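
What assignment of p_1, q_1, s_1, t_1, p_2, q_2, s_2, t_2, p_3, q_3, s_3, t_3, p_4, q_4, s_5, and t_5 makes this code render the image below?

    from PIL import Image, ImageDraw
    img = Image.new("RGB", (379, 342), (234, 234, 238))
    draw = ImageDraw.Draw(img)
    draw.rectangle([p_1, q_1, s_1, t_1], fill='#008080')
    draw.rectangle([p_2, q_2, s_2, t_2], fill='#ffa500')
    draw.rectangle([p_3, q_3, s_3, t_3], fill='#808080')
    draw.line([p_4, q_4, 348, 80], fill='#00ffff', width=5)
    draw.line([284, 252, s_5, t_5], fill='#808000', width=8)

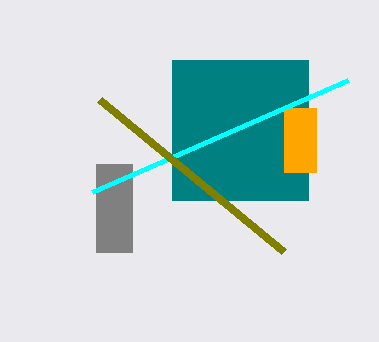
p_1 = 172; q_1 = 60; s_1 = 308; t_1 = 200; p_2 = 284; q_2 = 108; s_2 = 316; t_2 = 172; p_3 = 96; q_3 = 164; s_3 = 132; t_3 = 252; p_4 = 92; q_4 = 192; s_5 = 100; t_5 = 100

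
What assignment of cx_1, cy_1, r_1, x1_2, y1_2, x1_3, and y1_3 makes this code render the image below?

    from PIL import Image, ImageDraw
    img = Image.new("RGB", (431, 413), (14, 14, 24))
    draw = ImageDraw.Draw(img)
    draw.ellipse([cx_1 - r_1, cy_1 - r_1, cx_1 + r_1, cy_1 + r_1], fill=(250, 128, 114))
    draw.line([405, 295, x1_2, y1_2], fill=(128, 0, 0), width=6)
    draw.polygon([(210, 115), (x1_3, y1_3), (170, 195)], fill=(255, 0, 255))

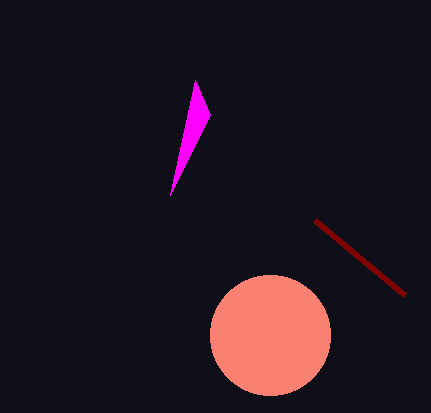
cx_1 = 270; cy_1 = 335; r_1 = 60; x1_2 = 315; y1_2 = 220; x1_3 = 195; y1_3 = 80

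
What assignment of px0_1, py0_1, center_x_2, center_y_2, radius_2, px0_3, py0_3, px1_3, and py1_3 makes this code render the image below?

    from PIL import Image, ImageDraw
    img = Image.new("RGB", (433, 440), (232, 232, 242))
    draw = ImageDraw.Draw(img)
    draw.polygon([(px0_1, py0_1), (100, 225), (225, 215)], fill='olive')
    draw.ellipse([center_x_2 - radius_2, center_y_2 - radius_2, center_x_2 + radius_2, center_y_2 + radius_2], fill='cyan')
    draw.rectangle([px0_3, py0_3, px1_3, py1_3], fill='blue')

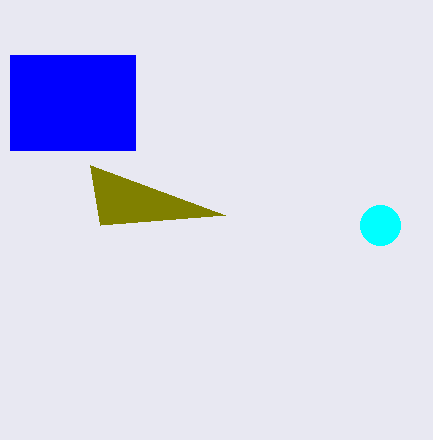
px0_1 = 90; py0_1 = 165; center_x_2 = 380; center_y_2 = 225; radius_2 = 20; px0_3 = 10; py0_3 = 55; px1_3 = 135; py1_3 = 150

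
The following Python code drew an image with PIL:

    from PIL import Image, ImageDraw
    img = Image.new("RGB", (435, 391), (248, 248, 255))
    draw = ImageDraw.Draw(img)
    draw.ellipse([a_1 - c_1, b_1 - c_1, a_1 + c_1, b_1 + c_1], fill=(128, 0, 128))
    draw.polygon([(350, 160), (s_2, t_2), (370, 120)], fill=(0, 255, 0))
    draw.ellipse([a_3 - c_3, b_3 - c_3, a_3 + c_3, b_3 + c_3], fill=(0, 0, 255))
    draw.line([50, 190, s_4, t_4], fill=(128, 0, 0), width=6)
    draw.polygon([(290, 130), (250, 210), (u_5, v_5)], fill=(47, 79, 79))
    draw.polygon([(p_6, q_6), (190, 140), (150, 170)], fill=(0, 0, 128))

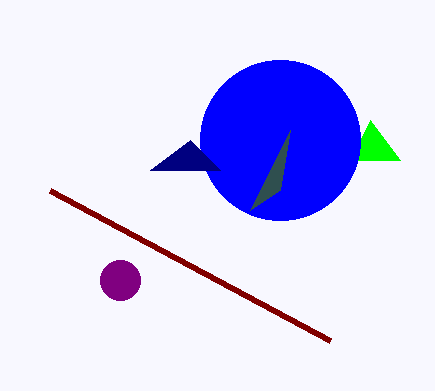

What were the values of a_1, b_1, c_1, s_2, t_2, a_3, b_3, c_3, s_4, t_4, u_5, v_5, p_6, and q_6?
a_1 = 120
b_1 = 280
c_1 = 20
s_2 = 400
t_2 = 160
a_3 = 280
b_3 = 140
c_3 = 80
s_4 = 330
t_4 = 340
u_5 = 280
v_5 = 190
p_6 = 220
q_6 = 170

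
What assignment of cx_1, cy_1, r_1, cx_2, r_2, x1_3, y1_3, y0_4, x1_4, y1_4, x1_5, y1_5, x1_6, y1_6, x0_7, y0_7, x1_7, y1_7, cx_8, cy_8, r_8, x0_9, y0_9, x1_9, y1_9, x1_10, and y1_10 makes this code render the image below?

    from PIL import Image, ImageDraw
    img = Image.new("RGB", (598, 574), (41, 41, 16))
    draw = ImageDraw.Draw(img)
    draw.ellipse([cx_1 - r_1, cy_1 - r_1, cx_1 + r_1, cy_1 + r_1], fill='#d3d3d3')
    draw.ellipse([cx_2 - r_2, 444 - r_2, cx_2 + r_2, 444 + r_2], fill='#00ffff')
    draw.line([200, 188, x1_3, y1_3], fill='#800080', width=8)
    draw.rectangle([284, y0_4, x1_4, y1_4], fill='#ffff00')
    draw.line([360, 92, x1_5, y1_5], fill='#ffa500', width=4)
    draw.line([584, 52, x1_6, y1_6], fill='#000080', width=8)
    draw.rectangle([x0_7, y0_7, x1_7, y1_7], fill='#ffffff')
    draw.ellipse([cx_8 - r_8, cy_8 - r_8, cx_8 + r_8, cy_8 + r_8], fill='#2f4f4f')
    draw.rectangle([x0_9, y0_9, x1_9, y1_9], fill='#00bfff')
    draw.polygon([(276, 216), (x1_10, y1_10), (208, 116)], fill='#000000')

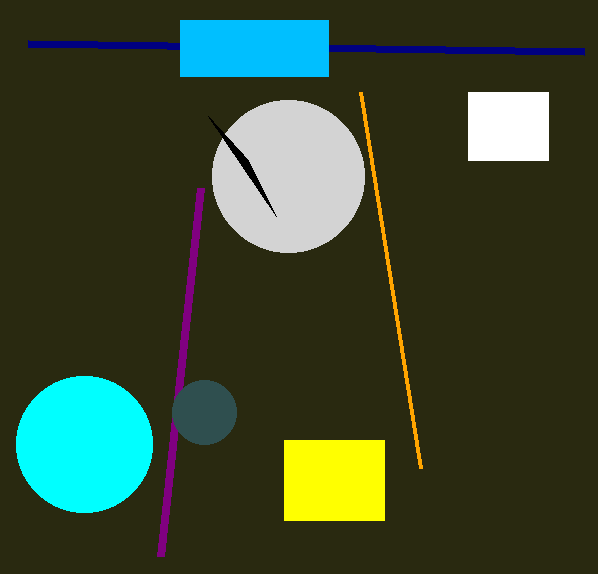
cx_1 = 288, cy_1 = 176, r_1 = 76, cx_2 = 84, r_2 = 68, x1_3 = 160, y1_3 = 556, y0_4 = 440, x1_4 = 384, y1_4 = 520, x1_5 = 420, y1_5 = 468, x1_6 = 28, y1_6 = 44, x0_7 = 468, y0_7 = 92, x1_7 = 548, y1_7 = 160, cx_8 = 204, cy_8 = 412, r_8 = 32, x0_9 = 180, y0_9 = 20, x1_9 = 328, y1_9 = 76, x1_10 = 248, y1_10 = 160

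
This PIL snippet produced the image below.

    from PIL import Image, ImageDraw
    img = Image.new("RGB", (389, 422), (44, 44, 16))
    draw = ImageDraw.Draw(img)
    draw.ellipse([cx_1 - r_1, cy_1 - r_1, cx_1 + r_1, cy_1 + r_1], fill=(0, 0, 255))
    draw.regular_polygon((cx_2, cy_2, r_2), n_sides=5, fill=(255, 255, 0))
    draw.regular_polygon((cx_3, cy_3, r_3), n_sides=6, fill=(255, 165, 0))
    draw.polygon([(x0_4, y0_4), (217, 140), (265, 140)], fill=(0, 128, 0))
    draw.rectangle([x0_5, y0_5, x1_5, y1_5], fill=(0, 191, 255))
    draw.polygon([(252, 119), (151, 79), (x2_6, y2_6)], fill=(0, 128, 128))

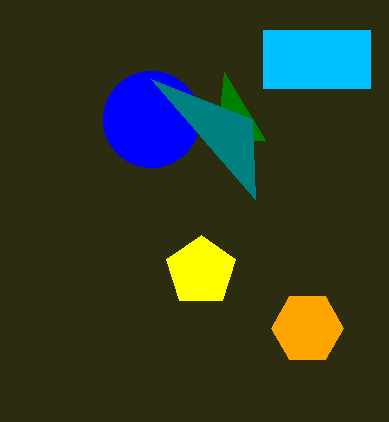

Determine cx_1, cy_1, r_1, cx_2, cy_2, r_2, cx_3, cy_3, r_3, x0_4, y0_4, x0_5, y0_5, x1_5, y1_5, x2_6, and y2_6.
cx_1 = 151
cy_1 = 119
r_1 = 48
cx_2 = 201
cy_2 = 271
r_2 = 36
cx_3 = 307
cy_3 = 328
r_3 = 36
x0_4 = 224
y0_4 = 72
x0_5 = 263
y0_5 = 30
x1_5 = 370
y1_5 = 88
x2_6 = 255
y2_6 = 199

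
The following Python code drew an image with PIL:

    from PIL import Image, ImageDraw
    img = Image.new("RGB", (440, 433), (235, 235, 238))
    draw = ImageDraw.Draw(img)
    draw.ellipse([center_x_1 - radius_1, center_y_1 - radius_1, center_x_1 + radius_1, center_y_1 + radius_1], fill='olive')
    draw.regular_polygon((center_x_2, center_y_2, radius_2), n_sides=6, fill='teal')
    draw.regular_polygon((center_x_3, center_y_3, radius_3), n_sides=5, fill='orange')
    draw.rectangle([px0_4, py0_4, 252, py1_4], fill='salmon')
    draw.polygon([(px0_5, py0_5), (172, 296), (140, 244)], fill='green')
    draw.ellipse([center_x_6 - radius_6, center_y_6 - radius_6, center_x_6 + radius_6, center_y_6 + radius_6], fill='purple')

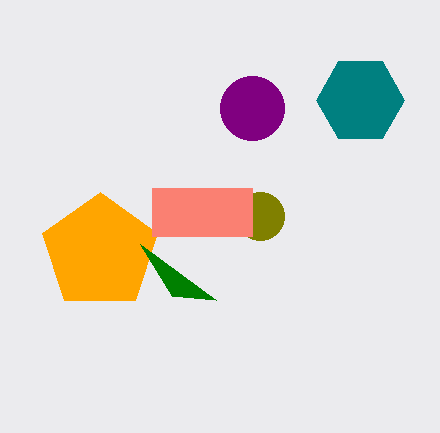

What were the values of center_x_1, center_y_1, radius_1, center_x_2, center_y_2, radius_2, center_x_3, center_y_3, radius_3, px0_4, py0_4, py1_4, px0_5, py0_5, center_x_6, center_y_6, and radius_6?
center_x_1 = 260; center_y_1 = 216; radius_1 = 24; center_x_2 = 360; center_y_2 = 100; radius_2 = 44; center_x_3 = 100; center_y_3 = 252; radius_3 = 60; px0_4 = 152; py0_4 = 188; py1_4 = 236; px0_5 = 216; py0_5 = 300; center_x_6 = 252; center_y_6 = 108; radius_6 = 32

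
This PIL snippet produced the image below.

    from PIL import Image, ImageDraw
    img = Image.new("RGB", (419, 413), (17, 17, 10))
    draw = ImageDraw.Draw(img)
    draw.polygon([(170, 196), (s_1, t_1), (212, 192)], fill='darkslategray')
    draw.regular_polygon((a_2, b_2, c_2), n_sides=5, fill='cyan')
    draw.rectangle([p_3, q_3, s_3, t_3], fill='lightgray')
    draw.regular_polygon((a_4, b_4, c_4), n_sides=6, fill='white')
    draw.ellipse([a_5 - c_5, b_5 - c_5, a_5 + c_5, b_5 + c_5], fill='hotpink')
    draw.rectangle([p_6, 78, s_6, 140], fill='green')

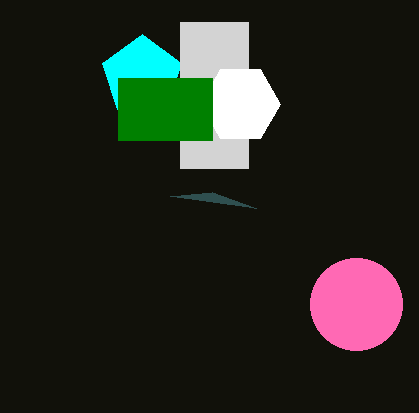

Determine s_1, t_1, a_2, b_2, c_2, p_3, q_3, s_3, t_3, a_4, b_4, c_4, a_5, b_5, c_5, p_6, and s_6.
s_1 = 256; t_1 = 208; a_2 = 142; b_2 = 76; c_2 = 42; p_3 = 180; q_3 = 22; s_3 = 248; t_3 = 168; a_4 = 240; b_4 = 104; c_4 = 40; a_5 = 356; b_5 = 304; c_5 = 46; p_6 = 118; s_6 = 212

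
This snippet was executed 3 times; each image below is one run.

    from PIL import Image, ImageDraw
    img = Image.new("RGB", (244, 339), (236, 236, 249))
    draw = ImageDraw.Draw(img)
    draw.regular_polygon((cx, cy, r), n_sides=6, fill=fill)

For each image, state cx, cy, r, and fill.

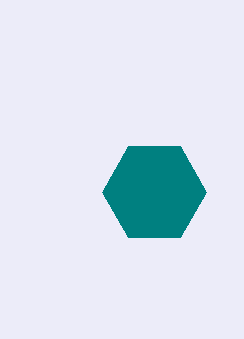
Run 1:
cx = 154; cy = 192; r = 52; fill = 'teal'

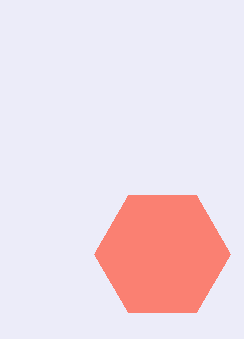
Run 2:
cx = 162
cy = 254
r = 68
fill = 'salmon'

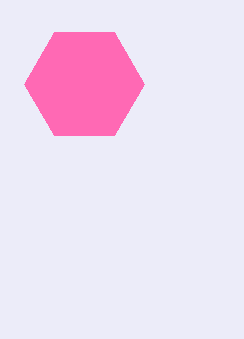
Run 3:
cx = 84, cy = 84, r = 60, fill = 'hotpink'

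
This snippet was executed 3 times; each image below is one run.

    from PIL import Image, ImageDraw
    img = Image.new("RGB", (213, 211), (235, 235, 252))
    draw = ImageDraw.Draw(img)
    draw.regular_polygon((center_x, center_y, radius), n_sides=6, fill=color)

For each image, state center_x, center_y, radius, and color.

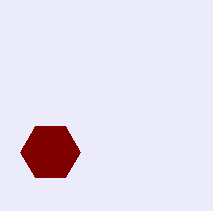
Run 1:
center_x = 50
center_y = 152
radius = 30
color = 'maroon'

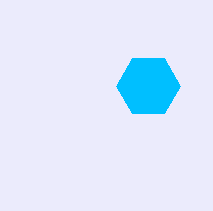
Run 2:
center_x = 148, center_y = 86, radius = 32, color = 'deepskyblue'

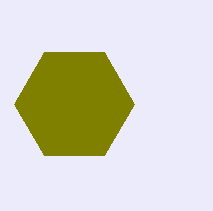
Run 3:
center_x = 74, center_y = 104, radius = 60, color = 'olive'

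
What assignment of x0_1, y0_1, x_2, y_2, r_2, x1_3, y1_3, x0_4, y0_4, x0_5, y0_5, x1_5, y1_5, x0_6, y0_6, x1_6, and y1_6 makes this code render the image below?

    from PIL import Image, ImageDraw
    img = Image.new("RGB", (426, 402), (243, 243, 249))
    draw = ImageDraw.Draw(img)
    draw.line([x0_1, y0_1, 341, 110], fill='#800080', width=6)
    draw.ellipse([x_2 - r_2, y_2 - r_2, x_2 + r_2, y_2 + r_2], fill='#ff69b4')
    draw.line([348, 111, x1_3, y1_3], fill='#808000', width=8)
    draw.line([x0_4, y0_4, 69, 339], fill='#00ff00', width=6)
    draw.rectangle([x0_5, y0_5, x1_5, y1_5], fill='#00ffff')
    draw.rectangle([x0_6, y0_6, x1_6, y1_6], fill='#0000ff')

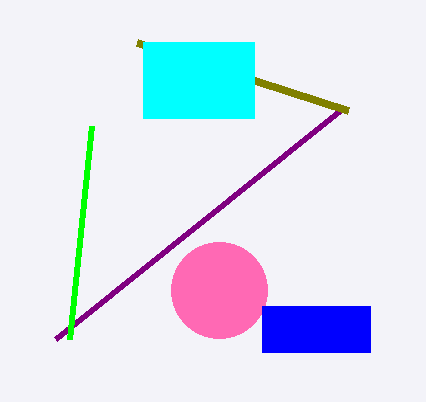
x0_1 = 56, y0_1 = 339, x_2 = 219, y_2 = 290, r_2 = 48, x1_3 = 137, y1_3 = 43, x0_4 = 91, y0_4 = 126, x0_5 = 143, y0_5 = 42, x1_5 = 254, y1_5 = 118, x0_6 = 262, y0_6 = 306, x1_6 = 370, y1_6 = 352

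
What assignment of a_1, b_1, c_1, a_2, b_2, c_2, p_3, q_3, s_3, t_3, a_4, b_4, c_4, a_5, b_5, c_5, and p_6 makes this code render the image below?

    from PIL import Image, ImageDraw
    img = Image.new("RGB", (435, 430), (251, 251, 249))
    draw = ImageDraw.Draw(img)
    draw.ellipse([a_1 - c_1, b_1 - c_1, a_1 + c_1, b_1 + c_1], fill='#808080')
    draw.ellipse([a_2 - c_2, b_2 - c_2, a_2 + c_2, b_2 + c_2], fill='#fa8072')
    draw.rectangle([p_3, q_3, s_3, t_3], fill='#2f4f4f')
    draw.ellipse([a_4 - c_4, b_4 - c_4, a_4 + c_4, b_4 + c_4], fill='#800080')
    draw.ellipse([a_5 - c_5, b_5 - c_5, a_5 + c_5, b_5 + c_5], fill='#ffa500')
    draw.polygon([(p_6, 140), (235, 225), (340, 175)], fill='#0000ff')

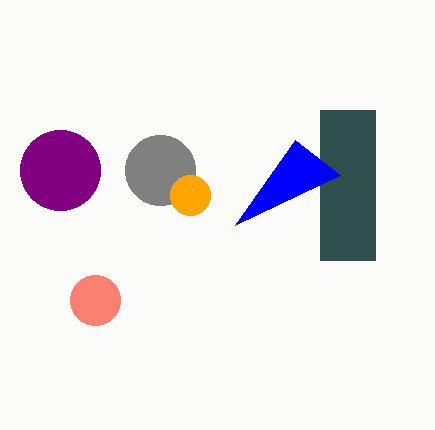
a_1 = 160, b_1 = 170, c_1 = 35, a_2 = 95, b_2 = 300, c_2 = 25, p_3 = 320, q_3 = 110, s_3 = 375, t_3 = 260, a_4 = 60, b_4 = 170, c_4 = 40, a_5 = 190, b_5 = 195, c_5 = 20, p_6 = 295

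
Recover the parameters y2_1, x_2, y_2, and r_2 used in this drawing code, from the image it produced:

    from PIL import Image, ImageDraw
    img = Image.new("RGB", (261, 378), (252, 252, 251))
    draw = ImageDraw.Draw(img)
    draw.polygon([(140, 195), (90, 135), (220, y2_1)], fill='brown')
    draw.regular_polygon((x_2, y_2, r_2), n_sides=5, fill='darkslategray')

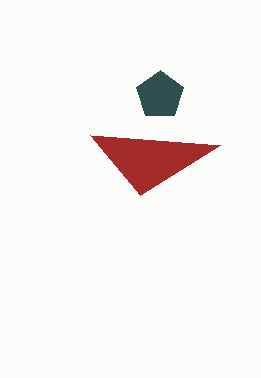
y2_1 = 145; x_2 = 160; y_2 = 95; r_2 = 25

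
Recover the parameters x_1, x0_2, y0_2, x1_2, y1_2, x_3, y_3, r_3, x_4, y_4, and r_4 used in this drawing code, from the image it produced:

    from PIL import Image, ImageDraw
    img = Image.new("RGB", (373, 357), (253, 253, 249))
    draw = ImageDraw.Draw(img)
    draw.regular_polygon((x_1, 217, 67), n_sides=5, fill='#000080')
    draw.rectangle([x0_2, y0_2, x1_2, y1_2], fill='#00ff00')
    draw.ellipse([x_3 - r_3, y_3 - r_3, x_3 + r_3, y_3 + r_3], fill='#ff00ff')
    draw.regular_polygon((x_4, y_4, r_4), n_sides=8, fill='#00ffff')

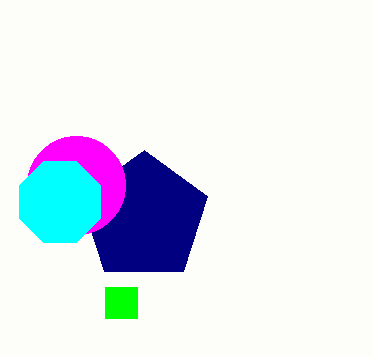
x_1 = 144; x0_2 = 105; y0_2 = 287; x1_2 = 137; y1_2 = 318; x_3 = 76; y_3 = 185; r_3 = 49; x_4 = 60; y_4 = 202; r_4 = 44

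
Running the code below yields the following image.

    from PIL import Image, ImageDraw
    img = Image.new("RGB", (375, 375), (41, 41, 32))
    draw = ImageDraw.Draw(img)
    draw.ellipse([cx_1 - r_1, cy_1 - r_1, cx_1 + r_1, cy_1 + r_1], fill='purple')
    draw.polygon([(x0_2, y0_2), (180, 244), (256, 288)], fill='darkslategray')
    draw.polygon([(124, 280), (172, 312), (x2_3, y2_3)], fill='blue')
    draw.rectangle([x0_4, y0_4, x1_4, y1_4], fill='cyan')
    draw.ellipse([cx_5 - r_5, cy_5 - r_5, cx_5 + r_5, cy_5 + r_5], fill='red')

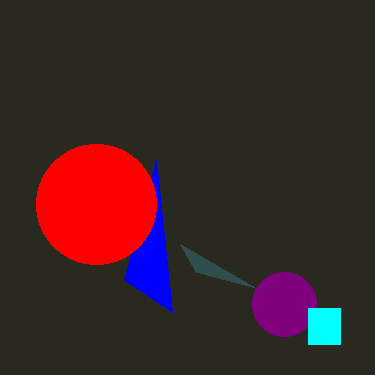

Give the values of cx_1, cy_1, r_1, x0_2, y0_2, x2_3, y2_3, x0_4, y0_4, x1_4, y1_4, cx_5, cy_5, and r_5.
cx_1 = 284, cy_1 = 304, r_1 = 32, x0_2 = 196, y0_2 = 272, x2_3 = 156, y2_3 = 160, x0_4 = 308, y0_4 = 308, x1_4 = 340, y1_4 = 344, cx_5 = 96, cy_5 = 204, r_5 = 60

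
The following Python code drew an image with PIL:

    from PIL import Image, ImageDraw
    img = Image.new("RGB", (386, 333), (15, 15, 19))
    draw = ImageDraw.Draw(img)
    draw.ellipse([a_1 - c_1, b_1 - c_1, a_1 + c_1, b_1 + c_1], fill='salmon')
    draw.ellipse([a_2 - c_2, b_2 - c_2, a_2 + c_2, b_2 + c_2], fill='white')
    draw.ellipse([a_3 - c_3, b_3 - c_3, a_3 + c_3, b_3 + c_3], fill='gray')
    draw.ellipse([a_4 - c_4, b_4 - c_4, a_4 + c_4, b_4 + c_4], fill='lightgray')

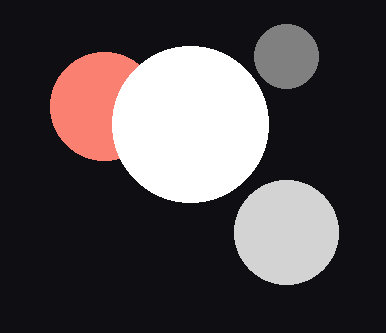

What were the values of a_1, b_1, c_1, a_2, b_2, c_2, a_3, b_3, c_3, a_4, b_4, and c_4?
a_1 = 104; b_1 = 106; c_1 = 54; a_2 = 190; b_2 = 124; c_2 = 78; a_3 = 286; b_3 = 56; c_3 = 32; a_4 = 286; b_4 = 232; c_4 = 52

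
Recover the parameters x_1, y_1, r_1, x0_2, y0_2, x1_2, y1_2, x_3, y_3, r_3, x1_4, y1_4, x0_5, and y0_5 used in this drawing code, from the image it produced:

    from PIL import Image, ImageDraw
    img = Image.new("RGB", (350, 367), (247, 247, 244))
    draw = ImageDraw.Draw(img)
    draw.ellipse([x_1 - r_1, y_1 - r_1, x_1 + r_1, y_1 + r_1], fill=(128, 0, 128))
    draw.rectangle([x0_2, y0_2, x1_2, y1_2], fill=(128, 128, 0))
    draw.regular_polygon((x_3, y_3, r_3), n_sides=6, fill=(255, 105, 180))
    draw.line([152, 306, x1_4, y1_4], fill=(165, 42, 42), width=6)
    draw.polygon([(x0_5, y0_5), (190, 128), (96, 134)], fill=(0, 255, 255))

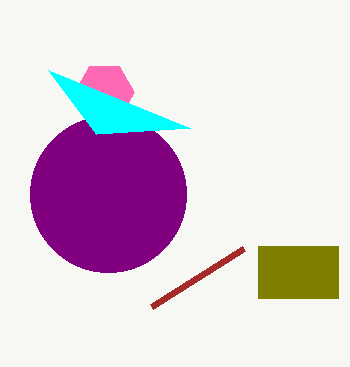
x_1 = 108
y_1 = 194
r_1 = 78
x0_2 = 258
y0_2 = 246
x1_2 = 338
y1_2 = 298
x_3 = 104
y_3 = 92
r_3 = 30
x1_4 = 244
y1_4 = 248
x0_5 = 48
y0_5 = 70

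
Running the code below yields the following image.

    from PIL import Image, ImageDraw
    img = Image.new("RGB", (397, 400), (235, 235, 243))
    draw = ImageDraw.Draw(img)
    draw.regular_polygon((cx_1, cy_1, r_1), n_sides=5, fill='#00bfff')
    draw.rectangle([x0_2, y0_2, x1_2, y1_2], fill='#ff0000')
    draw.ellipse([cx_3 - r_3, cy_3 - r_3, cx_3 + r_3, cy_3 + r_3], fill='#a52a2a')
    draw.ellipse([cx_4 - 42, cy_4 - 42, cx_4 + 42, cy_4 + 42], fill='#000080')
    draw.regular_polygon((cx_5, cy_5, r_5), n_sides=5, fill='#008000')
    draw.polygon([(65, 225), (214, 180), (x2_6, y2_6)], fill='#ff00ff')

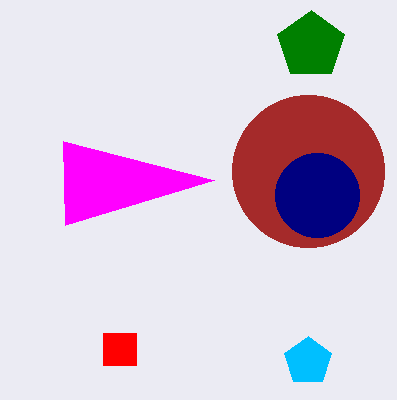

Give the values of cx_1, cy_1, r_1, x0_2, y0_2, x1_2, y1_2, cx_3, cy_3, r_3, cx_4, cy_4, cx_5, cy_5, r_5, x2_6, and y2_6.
cx_1 = 308, cy_1 = 361, r_1 = 25, x0_2 = 103, y0_2 = 333, x1_2 = 136, y1_2 = 365, cx_3 = 308, cy_3 = 171, r_3 = 76, cx_4 = 317, cy_4 = 195, cx_5 = 311, cy_5 = 45, r_5 = 35, x2_6 = 63, y2_6 = 141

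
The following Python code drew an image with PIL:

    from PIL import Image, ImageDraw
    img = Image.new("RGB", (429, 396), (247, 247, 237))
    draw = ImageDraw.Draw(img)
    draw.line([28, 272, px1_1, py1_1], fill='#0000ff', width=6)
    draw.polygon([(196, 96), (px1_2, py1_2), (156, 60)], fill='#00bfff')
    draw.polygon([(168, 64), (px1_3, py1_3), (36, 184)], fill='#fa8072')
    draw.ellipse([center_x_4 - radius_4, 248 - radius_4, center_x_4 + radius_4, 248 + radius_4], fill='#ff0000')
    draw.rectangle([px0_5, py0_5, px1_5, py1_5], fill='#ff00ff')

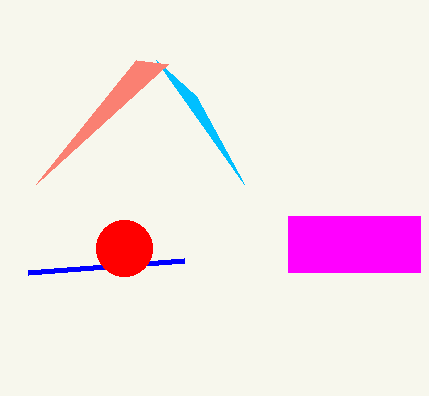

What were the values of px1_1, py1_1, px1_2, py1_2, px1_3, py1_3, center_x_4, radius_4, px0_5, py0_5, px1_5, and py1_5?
px1_1 = 184
py1_1 = 260
px1_2 = 244
py1_2 = 184
px1_3 = 136
py1_3 = 60
center_x_4 = 124
radius_4 = 28
px0_5 = 288
py0_5 = 216
px1_5 = 420
py1_5 = 272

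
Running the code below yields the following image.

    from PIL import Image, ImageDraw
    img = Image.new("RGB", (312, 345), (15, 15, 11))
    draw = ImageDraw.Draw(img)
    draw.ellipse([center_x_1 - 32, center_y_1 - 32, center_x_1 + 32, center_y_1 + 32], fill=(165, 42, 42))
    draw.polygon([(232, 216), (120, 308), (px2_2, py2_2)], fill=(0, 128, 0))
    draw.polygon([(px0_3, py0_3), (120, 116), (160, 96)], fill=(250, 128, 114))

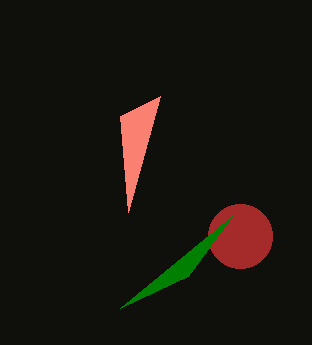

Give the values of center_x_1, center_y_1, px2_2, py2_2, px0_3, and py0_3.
center_x_1 = 240
center_y_1 = 236
px2_2 = 188
py2_2 = 276
px0_3 = 128
py0_3 = 212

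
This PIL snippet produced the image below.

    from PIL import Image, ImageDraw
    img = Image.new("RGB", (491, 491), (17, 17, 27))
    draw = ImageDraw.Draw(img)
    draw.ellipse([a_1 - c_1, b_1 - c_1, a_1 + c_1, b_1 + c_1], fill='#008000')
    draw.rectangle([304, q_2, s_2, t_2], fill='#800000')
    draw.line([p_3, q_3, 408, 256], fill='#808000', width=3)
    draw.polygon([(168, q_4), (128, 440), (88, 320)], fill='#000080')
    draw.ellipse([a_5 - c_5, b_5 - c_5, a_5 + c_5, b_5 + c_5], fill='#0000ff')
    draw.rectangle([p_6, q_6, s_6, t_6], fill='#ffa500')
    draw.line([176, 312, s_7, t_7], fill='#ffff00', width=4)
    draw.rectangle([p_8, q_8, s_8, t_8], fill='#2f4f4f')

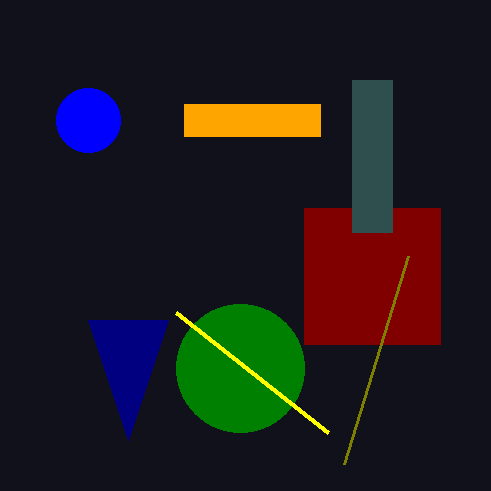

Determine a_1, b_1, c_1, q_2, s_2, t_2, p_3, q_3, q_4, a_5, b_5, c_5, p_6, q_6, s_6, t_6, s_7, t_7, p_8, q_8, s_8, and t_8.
a_1 = 240, b_1 = 368, c_1 = 64, q_2 = 208, s_2 = 440, t_2 = 344, p_3 = 344, q_3 = 464, q_4 = 320, a_5 = 88, b_5 = 120, c_5 = 32, p_6 = 184, q_6 = 104, s_6 = 320, t_6 = 136, s_7 = 328, t_7 = 432, p_8 = 352, q_8 = 80, s_8 = 392, t_8 = 232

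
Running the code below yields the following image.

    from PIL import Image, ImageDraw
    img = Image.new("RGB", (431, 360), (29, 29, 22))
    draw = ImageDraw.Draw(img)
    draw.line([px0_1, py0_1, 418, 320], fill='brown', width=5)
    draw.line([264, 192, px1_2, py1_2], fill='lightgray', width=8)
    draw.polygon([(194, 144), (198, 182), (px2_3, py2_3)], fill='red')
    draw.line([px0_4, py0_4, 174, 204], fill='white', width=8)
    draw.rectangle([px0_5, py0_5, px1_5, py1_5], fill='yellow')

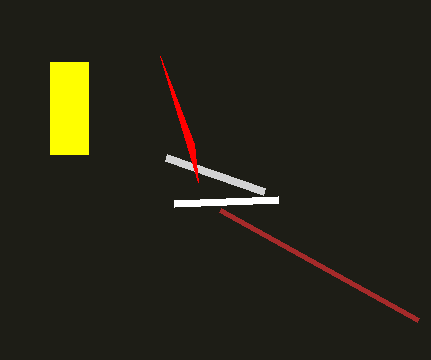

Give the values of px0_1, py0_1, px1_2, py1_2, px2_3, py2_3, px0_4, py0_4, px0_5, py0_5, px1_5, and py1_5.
px0_1 = 220, py0_1 = 210, px1_2 = 166, py1_2 = 158, px2_3 = 160, py2_3 = 56, px0_4 = 278, py0_4 = 200, px0_5 = 50, py0_5 = 62, px1_5 = 88, py1_5 = 154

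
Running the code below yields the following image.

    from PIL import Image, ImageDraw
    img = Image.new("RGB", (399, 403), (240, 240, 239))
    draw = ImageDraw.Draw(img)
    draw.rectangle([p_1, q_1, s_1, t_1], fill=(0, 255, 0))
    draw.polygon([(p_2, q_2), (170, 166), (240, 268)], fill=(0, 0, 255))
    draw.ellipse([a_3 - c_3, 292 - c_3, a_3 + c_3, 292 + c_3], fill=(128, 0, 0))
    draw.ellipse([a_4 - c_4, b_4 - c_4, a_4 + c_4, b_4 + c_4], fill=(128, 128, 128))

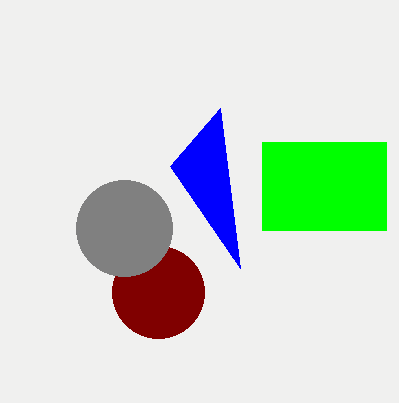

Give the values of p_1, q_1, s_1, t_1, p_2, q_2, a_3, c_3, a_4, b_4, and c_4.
p_1 = 262; q_1 = 142; s_1 = 386; t_1 = 230; p_2 = 220; q_2 = 108; a_3 = 158; c_3 = 46; a_4 = 124; b_4 = 228; c_4 = 48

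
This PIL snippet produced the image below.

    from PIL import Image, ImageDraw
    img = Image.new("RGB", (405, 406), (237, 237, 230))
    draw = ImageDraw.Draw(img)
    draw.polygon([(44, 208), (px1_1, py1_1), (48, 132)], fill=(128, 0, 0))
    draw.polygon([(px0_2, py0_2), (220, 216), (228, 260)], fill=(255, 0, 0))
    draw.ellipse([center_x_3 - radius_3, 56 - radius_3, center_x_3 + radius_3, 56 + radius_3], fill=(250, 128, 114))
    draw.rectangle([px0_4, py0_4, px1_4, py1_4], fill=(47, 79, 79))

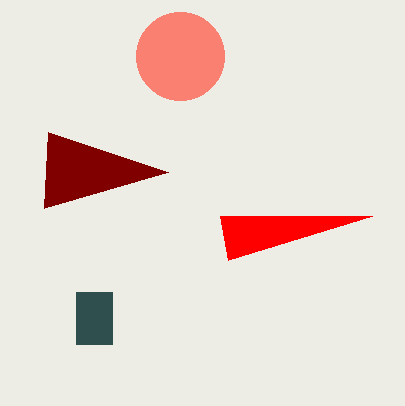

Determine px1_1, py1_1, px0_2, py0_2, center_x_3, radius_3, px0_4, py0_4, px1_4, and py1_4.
px1_1 = 168
py1_1 = 172
px0_2 = 372
py0_2 = 216
center_x_3 = 180
radius_3 = 44
px0_4 = 76
py0_4 = 292
px1_4 = 112
py1_4 = 344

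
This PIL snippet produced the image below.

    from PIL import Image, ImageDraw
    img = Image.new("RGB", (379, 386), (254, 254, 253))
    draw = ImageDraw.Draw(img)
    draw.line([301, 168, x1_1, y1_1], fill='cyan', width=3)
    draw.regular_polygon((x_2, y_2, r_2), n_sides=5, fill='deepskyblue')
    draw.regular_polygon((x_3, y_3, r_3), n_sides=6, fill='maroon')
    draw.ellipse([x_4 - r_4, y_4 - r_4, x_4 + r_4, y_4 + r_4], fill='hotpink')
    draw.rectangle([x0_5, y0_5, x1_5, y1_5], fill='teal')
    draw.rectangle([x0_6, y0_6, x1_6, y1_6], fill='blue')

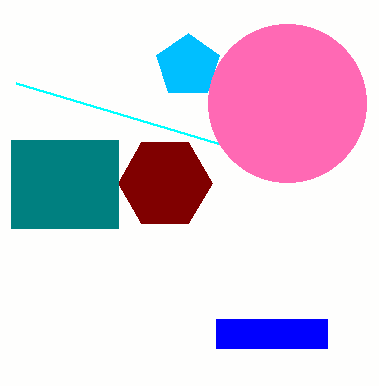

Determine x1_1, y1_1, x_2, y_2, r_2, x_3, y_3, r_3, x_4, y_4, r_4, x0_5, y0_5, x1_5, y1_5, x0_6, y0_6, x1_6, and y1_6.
x1_1 = 16
y1_1 = 83
x_2 = 188
y_2 = 66
r_2 = 33
x_3 = 165
y_3 = 183
r_3 = 47
x_4 = 287
y_4 = 103
r_4 = 79
x0_5 = 11
y0_5 = 140
x1_5 = 118
y1_5 = 228
x0_6 = 216
y0_6 = 319
x1_6 = 327
y1_6 = 348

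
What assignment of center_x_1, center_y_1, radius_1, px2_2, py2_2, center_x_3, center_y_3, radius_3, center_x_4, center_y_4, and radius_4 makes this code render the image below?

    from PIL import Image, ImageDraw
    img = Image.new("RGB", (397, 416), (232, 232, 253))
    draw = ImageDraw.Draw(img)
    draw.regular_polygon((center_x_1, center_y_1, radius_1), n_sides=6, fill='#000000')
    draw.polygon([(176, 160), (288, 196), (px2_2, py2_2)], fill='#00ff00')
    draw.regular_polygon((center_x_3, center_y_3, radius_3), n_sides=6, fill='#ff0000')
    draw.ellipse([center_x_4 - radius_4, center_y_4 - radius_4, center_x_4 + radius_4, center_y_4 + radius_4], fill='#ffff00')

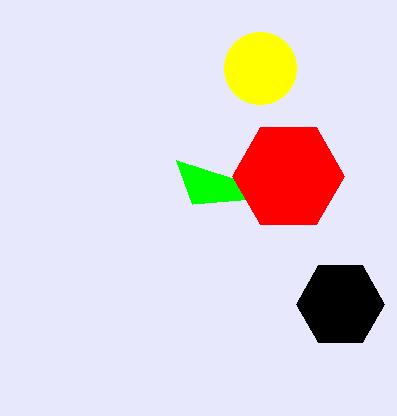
center_x_1 = 340
center_y_1 = 304
radius_1 = 44
px2_2 = 192
py2_2 = 204
center_x_3 = 288
center_y_3 = 176
radius_3 = 56
center_x_4 = 260
center_y_4 = 68
radius_4 = 36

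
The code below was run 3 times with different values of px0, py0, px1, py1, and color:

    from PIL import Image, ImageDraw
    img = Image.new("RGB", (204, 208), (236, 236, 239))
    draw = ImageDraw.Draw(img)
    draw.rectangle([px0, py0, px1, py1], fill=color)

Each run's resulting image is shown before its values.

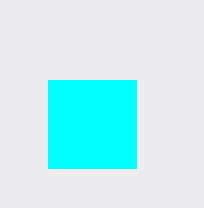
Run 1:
px0 = 48
py0 = 80
px1 = 136
py1 = 168
color = 'cyan'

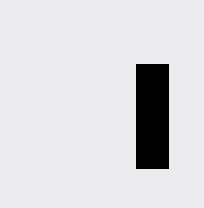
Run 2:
px0 = 136, py0 = 64, px1 = 168, py1 = 168, color = 'black'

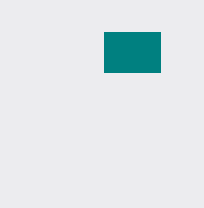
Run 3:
px0 = 104
py0 = 32
px1 = 160
py1 = 72
color = 'teal'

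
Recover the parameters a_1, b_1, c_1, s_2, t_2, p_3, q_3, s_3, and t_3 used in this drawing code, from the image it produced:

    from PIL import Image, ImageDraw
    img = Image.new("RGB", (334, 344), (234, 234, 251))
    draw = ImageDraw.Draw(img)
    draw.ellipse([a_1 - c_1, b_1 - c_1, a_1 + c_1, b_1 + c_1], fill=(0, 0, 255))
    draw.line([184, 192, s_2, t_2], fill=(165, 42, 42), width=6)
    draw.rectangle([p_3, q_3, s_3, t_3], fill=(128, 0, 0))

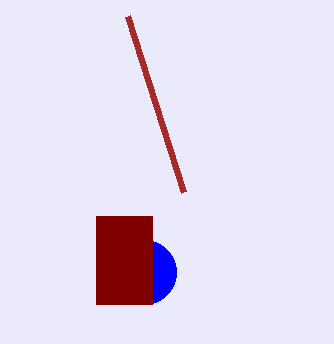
a_1 = 144; b_1 = 272; c_1 = 32; s_2 = 128; t_2 = 16; p_3 = 96; q_3 = 216; s_3 = 152; t_3 = 304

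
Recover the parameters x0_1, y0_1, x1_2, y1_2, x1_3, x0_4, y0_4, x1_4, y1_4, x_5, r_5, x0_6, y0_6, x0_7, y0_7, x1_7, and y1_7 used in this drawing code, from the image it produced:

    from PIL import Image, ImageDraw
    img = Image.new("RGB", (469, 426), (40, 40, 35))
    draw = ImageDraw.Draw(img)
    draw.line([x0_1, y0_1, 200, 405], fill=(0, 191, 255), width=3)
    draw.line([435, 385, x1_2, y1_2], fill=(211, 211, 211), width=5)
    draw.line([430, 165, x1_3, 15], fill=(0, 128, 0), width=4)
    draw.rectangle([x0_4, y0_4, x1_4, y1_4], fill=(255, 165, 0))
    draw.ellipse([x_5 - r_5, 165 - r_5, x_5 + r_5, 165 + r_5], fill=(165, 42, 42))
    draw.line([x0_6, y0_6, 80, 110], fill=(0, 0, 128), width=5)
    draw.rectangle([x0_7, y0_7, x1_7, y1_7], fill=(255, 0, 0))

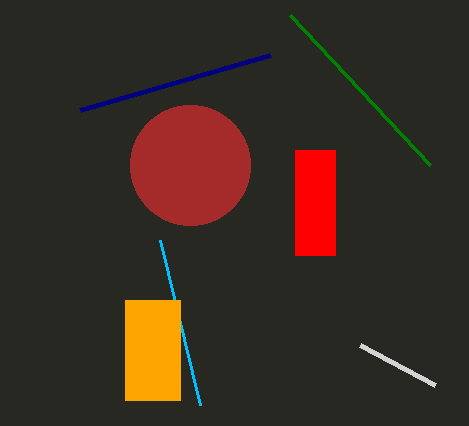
x0_1 = 160, y0_1 = 240, x1_2 = 360, y1_2 = 345, x1_3 = 290, x0_4 = 125, y0_4 = 300, x1_4 = 180, y1_4 = 400, x_5 = 190, r_5 = 60, x0_6 = 270, y0_6 = 55, x0_7 = 295, y0_7 = 150, x1_7 = 335, y1_7 = 255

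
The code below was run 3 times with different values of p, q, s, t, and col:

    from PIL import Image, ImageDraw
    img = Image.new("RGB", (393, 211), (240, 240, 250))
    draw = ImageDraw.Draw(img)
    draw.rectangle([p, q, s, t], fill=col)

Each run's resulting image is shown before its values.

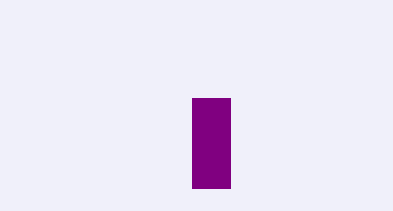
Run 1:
p = 192; q = 98; s = 230; t = 188; col = 'purple'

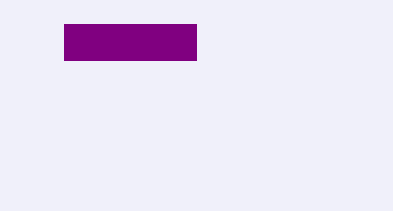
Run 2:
p = 64; q = 24; s = 196; t = 60; col = 'purple'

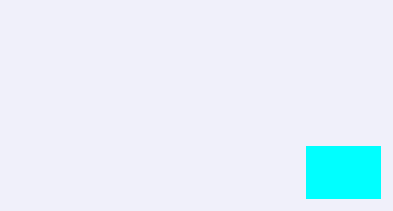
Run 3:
p = 306
q = 146
s = 380
t = 198
col = 'cyan'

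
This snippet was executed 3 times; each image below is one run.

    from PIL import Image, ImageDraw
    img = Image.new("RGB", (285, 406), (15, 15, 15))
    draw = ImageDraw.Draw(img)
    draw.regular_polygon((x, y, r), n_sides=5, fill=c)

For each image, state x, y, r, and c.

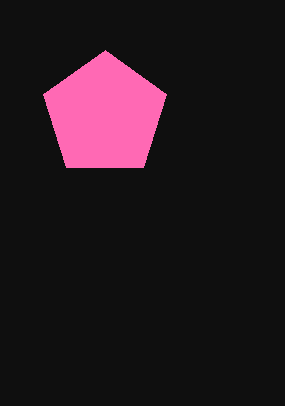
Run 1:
x = 105
y = 115
r = 65
c = 'hotpink'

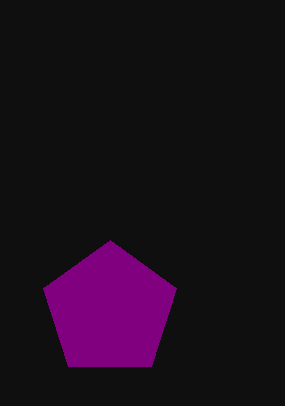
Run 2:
x = 110; y = 310; r = 70; c = 'purple'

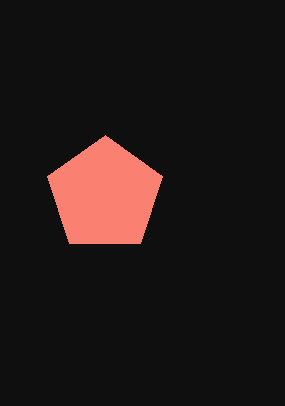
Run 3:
x = 105; y = 195; r = 60; c = 'salmon'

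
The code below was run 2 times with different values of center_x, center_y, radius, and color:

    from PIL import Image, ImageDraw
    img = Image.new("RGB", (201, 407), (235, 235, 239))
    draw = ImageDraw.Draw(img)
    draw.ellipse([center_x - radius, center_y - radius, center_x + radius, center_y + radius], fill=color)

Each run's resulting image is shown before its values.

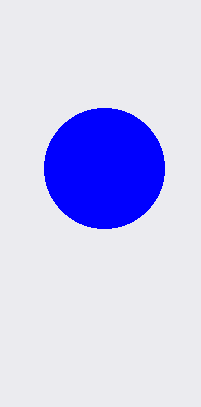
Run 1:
center_x = 104; center_y = 168; radius = 60; color = 'blue'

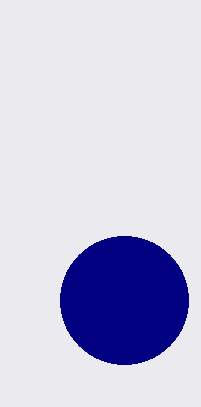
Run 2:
center_x = 124, center_y = 300, radius = 64, color = 'navy'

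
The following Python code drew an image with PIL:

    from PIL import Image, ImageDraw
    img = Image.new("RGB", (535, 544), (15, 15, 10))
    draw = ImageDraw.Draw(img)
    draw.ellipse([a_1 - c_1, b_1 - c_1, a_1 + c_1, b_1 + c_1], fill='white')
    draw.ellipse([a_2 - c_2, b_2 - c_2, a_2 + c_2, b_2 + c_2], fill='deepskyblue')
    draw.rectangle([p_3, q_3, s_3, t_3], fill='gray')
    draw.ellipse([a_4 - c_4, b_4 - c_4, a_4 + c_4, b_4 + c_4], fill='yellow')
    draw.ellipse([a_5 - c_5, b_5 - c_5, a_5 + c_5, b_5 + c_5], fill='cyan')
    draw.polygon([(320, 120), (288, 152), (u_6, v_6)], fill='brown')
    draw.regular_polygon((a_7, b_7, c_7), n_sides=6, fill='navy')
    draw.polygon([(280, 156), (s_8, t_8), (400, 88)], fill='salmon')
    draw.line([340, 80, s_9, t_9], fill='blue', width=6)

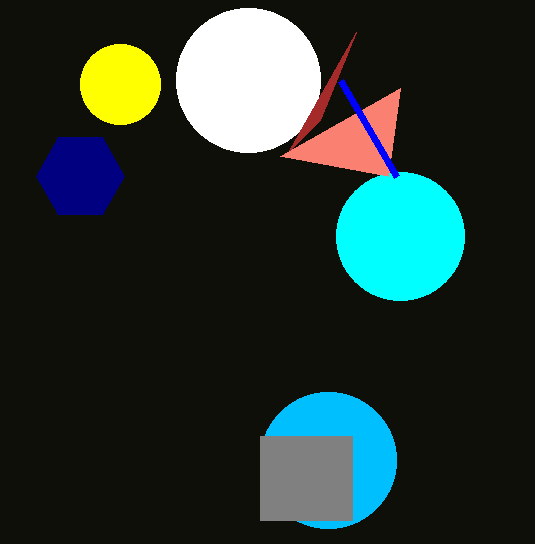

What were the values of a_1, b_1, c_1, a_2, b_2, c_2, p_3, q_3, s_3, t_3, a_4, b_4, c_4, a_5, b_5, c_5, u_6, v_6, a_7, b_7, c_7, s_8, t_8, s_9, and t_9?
a_1 = 248
b_1 = 80
c_1 = 72
a_2 = 328
b_2 = 460
c_2 = 68
p_3 = 260
q_3 = 436
s_3 = 352
t_3 = 520
a_4 = 120
b_4 = 84
c_4 = 40
a_5 = 400
b_5 = 236
c_5 = 64
u_6 = 356
v_6 = 32
a_7 = 80
b_7 = 176
c_7 = 44
s_8 = 388
t_8 = 176
s_9 = 396
t_9 = 176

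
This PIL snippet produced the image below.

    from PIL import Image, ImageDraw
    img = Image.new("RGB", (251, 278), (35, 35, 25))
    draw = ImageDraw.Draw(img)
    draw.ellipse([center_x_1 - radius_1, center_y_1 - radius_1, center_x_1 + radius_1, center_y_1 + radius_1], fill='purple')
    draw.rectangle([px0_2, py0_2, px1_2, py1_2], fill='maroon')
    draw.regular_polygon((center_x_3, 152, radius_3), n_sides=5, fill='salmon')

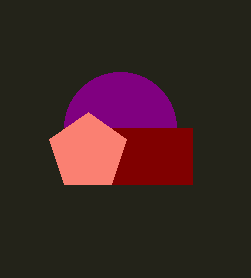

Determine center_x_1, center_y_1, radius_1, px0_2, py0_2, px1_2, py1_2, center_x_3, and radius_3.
center_x_1 = 120; center_y_1 = 128; radius_1 = 56; px0_2 = 64; py0_2 = 128; px1_2 = 192; py1_2 = 184; center_x_3 = 88; radius_3 = 40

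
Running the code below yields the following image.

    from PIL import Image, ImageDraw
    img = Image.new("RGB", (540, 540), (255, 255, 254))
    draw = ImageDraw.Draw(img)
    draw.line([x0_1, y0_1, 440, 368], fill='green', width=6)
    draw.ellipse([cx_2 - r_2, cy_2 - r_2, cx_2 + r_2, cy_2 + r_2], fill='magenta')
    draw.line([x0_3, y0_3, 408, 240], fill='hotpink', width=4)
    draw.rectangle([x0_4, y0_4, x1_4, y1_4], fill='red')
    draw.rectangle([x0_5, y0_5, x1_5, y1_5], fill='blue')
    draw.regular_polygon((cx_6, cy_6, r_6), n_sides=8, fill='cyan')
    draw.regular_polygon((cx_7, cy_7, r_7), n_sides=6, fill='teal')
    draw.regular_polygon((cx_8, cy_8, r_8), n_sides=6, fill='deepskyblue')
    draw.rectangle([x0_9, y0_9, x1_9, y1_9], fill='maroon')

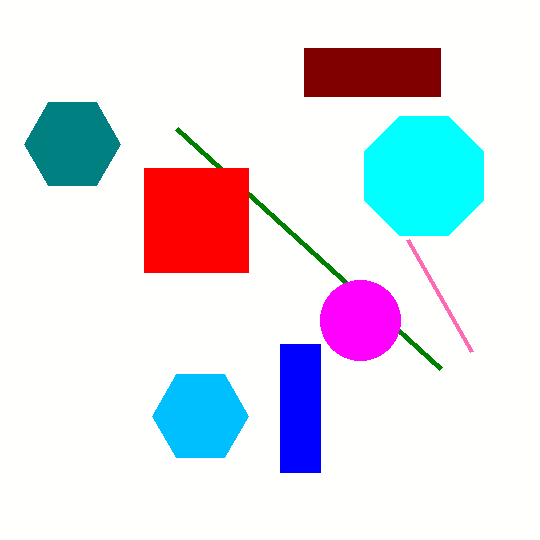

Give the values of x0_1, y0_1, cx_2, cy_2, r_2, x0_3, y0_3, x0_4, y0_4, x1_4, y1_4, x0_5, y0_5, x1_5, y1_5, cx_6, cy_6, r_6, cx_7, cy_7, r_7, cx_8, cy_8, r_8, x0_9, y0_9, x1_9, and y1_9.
x0_1 = 176
y0_1 = 128
cx_2 = 360
cy_2 = 320
r_2 = 40
x0_3 = 472
y0_3 = 352
x0_4 = 144
y0_4 = 168
x1_4 = 248
y1_4 = 272
x0_5 = 280
y0_5 = 344
x1_5 = 320
y1_5 = 472
cx_6 = 424
cy_6 = 176
r_6 = 64
cx_7 = 72
cy_7 = 144
r_7 = 48
cx_8 = 200
cy_8 = 416
r_8 = 48
x0_9 = 304
y0_9 = 48
x1_9 = 440
y1_9 = 96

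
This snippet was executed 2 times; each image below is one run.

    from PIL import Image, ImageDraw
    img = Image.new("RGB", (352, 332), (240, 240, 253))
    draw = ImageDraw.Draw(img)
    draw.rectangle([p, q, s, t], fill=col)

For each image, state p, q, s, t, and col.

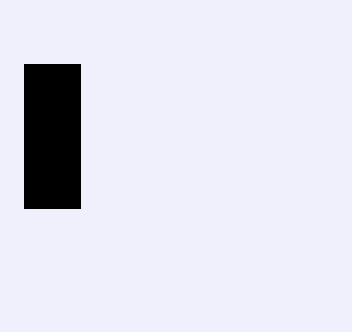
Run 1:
p = 24; q = 64; s = 80; t = 208; col = 'black'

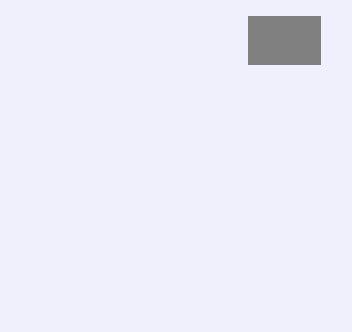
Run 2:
p = 248, q = 16, s = 320, t = 64, col = 'gray'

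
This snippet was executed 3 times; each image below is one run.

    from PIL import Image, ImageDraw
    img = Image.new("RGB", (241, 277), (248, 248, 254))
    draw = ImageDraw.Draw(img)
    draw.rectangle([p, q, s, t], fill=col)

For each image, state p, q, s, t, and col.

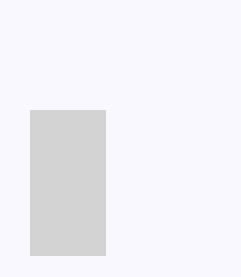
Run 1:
p = 30
q = 110
s = 105
t = 255
col = 'lightgray'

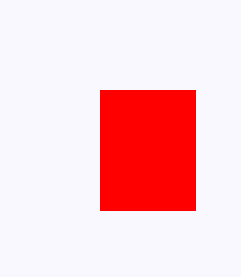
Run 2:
p = 100, q = 90, s = 195, t = 210, col = 'red'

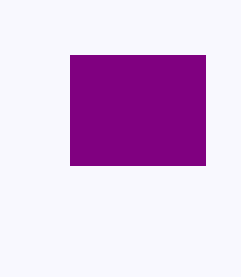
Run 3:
p = 70, q = 55, s = 205, t = 165, col = 'purple'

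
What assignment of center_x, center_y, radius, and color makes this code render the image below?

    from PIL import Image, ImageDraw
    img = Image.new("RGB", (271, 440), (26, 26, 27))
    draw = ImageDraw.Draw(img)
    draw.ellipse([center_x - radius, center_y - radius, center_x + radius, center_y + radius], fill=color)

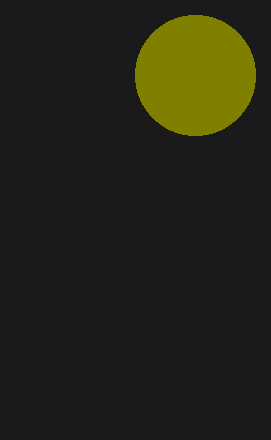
center_x = 195
center_y = 75
radius = 60
color = 'olive'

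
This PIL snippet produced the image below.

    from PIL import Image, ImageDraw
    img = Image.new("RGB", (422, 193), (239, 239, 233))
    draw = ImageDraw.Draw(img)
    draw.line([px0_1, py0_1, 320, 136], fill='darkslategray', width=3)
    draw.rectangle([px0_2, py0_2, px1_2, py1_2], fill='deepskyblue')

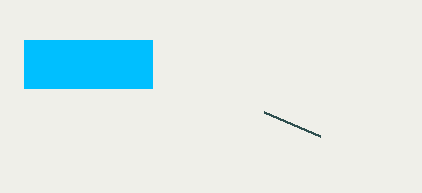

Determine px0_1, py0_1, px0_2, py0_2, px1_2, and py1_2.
px0_1 = 264, py0_1 = 112, px0_2 = 24, py0_2 = 40, px1_2 = 152, py1_2 = 88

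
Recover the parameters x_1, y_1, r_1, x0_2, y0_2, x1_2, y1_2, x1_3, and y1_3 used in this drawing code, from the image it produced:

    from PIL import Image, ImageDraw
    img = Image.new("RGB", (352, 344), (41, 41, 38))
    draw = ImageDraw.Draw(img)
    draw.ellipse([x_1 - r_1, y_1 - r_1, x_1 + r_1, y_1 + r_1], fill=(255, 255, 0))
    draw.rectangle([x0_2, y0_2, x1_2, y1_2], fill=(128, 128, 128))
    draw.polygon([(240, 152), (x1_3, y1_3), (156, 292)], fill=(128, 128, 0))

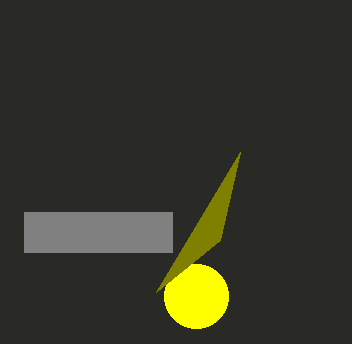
x_1 = 196; y_1 = 296; r_1 = 32; x0_2 = 24; y0_2 = 212; x1_2 = 172; y1_2 = 252; x1_3 = 220; y1_3 = 240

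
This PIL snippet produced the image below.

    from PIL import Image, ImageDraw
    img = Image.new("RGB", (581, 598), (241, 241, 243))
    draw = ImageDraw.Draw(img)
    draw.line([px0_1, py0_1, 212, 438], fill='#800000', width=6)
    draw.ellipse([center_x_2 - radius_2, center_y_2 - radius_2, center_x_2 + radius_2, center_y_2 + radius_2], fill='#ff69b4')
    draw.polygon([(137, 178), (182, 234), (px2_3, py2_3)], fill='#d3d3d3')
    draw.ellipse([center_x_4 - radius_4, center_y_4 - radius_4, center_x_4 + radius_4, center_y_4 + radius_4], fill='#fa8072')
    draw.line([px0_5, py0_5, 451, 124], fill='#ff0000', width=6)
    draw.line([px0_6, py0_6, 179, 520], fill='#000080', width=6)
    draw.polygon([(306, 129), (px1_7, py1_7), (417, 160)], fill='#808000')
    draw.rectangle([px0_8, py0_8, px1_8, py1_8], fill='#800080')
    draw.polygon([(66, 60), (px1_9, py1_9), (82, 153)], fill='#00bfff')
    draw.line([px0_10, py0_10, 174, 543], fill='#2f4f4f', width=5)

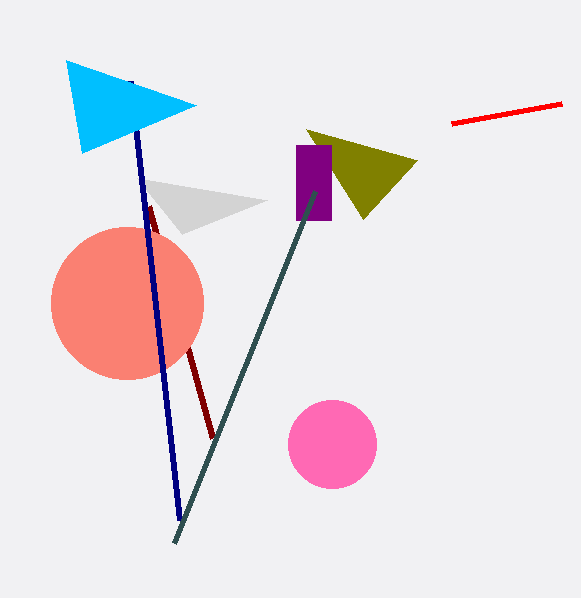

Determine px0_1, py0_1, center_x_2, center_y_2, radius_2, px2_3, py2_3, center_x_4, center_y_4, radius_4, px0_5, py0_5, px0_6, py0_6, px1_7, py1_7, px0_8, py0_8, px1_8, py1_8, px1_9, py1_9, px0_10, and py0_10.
px0_1 = 148; py0_1 = 206; center_x_2 = 332; center_y_2 = 444; radius_2 = 44; px2_3 = 267; py2_3 = 200; center_x_4 = 127; center_y_4 = 303; radius_4 = 76; px0_5 = 561; py0_5 = 104; px0_6 = 130; py0_6 = 81; px1_7 = 363; py1_7 = 219; px0_8 = 296; py0_8 = 145; px1_8 = 331; py1_8 = 220; px1_9 = 196; py1_9 = 105; px0_10 = 315; py0_10 = 191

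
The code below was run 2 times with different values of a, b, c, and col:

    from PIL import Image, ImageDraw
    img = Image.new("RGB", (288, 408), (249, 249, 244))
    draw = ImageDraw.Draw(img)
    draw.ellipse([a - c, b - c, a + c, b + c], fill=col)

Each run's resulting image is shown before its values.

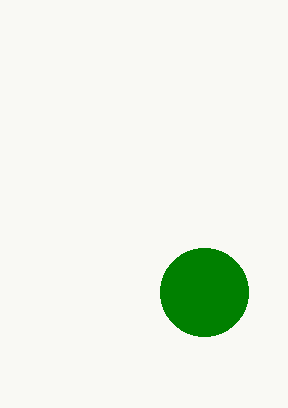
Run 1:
a = 204; b = 292; c = 44; col = 'green'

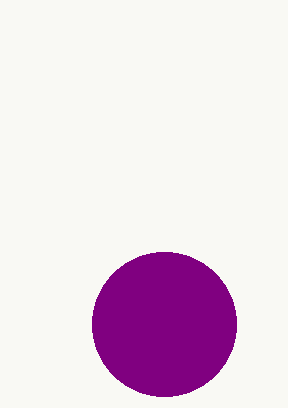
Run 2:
a = 164, b = 324, c = 72, col = 'purple'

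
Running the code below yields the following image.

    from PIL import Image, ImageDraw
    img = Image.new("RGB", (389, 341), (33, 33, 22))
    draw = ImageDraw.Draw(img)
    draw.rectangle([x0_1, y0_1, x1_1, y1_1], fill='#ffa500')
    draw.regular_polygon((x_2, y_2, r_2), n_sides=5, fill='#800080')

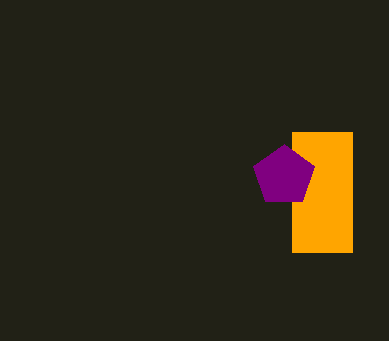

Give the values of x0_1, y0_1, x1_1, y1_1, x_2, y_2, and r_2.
x0_1 = 292, y0_1 = 132, x1_1 = 352, y1_1 = 252, x_2 = 284, y_2 = 176, r_2 = 32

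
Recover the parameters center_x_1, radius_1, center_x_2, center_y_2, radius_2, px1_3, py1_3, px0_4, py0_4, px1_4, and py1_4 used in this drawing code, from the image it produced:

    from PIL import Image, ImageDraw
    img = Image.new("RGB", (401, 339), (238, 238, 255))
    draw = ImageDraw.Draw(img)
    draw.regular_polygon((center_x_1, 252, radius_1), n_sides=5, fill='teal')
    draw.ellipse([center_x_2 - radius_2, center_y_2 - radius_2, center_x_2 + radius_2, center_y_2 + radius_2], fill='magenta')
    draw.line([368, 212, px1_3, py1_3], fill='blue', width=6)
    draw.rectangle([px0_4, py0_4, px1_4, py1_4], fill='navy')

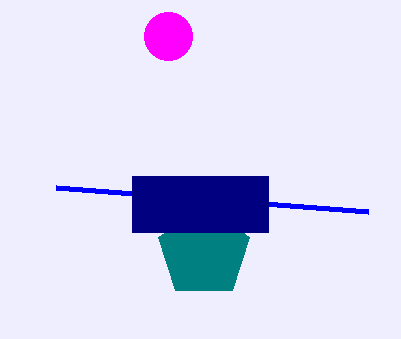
center_x_1 = 204
radius_1 = 48
center_x_2 = 168
center_y_2 = 36
radius_2 = 24
px1_3 = 56
py1_3 = 188
px0_4 = 132
py0_4 = 176
px1_4 = 268
py1_4 = 232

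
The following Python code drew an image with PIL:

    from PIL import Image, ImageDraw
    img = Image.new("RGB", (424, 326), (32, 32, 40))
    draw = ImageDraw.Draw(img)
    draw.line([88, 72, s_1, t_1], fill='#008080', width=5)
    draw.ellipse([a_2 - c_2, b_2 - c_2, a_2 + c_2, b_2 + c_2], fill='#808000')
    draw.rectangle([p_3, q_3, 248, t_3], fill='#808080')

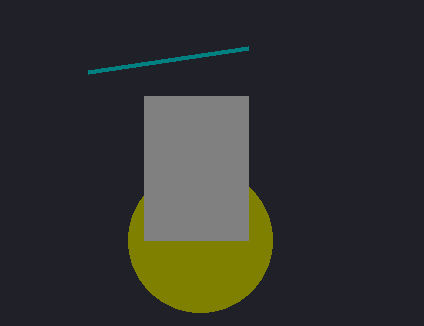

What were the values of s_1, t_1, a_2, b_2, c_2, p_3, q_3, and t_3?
s_1 = 248
t_1 = 48
a_2 = 200
b_2 = 240
c_2 = 72
p_3 = 144
q_3 = 96
t_3 = 240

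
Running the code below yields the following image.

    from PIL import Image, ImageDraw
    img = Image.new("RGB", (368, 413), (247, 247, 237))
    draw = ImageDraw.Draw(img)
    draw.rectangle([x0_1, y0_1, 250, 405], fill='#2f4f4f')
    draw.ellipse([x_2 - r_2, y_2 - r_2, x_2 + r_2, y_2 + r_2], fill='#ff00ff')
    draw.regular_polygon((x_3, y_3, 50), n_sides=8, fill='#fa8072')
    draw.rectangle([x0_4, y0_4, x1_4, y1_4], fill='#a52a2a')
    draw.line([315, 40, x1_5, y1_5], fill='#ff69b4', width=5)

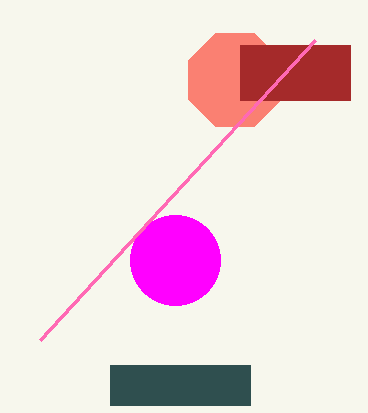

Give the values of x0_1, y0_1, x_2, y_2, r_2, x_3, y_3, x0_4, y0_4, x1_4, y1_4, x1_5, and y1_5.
x0_1 = 110
y0_1 = 365
x_2 = 175
y_2 = 260
r_2 = 45
x_3 = 235
y_3 = 80
x0_4 = 240
y0_4 = 45
x1_4 = 350
y1_4 = 100
x1_5 = 40
y1_5 = 340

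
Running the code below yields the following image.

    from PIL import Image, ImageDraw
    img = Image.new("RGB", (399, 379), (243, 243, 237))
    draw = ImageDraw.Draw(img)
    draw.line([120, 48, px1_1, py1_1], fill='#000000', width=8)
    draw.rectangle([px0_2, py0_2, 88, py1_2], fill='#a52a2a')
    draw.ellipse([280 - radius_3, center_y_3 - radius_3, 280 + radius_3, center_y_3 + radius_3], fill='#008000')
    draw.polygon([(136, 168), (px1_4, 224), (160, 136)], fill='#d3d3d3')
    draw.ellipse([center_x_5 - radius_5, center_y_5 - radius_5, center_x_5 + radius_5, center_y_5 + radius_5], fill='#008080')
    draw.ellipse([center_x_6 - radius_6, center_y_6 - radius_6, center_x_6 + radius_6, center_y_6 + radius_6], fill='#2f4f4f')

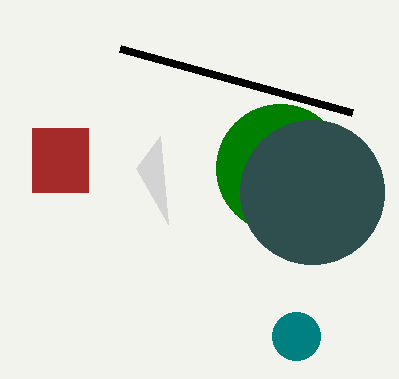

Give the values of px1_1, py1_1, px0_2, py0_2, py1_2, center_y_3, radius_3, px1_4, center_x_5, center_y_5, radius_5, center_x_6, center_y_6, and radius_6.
px1_1 = 352
py1_1 = 112
px0_2 = 32
py0_2 = 128
py1_2 = 192
center_y_3 = 168
radius_3 = 64
px1_4 = 168
center_x_5 = 296
center_y_5 = 336
radius_5 = 24
center_x_6 = 312
center_y_6 = 192
radius_6 = 72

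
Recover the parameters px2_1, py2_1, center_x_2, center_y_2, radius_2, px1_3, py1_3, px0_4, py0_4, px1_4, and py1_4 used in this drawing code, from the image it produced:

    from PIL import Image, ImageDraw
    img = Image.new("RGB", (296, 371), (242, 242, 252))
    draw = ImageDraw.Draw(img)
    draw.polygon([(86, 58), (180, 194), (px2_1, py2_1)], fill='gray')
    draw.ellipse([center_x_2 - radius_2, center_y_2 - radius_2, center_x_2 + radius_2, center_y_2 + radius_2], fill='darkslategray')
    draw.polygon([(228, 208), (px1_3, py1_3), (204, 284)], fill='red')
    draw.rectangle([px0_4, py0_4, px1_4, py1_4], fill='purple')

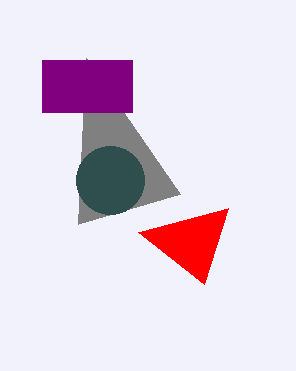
px2_1 = 78
py2_1 = 224
center_x_2 = 110
center_y_2 = 180
radius_2 = 34
px1_3 = 138
py1_3 = 232
px0_4 = 42
py0_4 = 60
px1_4 = 132
py1_4 = 112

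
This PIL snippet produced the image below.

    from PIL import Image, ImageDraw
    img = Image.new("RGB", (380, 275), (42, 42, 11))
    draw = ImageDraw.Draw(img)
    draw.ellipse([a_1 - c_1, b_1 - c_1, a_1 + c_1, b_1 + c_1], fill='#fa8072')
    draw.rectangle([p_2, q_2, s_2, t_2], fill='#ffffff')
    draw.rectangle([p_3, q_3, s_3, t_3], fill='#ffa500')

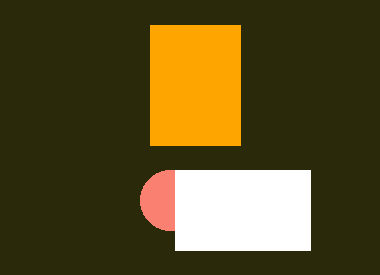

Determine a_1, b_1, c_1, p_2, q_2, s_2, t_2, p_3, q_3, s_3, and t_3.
a_1 = 170, b_1 = 200, c_1 = 30, p_2 = 175, q_2 = 170, s_2 = 310, t_2 = 250, p_3 = 150, q_3 = 25, s_3 = 240, t_3 = 145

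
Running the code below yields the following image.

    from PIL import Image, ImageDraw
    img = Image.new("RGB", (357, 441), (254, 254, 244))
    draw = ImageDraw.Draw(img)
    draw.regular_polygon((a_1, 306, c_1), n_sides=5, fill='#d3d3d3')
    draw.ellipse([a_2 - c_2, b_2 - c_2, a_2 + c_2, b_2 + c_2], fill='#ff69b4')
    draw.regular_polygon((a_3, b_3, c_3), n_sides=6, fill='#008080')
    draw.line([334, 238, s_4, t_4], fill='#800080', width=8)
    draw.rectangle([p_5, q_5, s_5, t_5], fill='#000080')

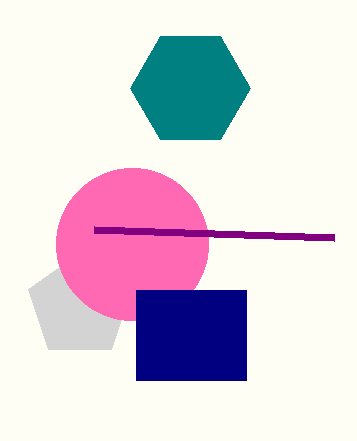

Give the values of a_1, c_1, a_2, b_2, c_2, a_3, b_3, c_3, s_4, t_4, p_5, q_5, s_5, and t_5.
a_1 = 80; c_1 = 54; a_2 = 132; b_2 = 244; c_2 = 76; a_3 = 190; b_3 = 88; c_3 = 60; s_4 = 94; t_4 = 230; p_5 = 136; q_5 = 290; s_5 = 246; t_5 = 380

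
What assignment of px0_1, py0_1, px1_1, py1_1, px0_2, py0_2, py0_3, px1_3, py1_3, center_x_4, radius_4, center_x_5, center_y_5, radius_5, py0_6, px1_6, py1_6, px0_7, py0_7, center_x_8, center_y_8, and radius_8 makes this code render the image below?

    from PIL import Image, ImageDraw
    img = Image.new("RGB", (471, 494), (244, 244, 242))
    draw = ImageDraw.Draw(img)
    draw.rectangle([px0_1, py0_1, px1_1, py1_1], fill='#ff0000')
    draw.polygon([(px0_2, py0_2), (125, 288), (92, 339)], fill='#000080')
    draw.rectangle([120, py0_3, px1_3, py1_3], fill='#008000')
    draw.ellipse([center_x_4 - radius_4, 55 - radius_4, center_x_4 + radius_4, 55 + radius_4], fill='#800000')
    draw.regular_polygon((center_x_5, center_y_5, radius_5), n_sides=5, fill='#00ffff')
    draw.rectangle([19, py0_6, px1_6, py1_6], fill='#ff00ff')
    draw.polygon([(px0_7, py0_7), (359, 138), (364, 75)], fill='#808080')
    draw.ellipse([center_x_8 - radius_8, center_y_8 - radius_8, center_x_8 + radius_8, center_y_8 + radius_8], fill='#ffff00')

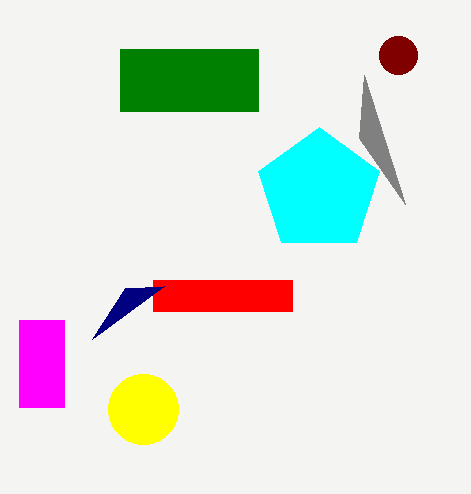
px0_1 = 153
py0_1 = 280
px1_1 = 292
py1_1 = 311
px0_2 = 164
py0_2 = 286
py0_3 = 49
px1_3 = 258
py1_3 = 111
center_x_4 = 398
radius_4 = 19
center_x_5 = 319
center_y_5 = 191
radius_5 = 64
py0_6 = 320
px1_6 = 64
py1_6 = 407
px0_7 = 405
py0_7 = 204
center_x_8 = 143
center_y_8 = 409
radius_8 = 35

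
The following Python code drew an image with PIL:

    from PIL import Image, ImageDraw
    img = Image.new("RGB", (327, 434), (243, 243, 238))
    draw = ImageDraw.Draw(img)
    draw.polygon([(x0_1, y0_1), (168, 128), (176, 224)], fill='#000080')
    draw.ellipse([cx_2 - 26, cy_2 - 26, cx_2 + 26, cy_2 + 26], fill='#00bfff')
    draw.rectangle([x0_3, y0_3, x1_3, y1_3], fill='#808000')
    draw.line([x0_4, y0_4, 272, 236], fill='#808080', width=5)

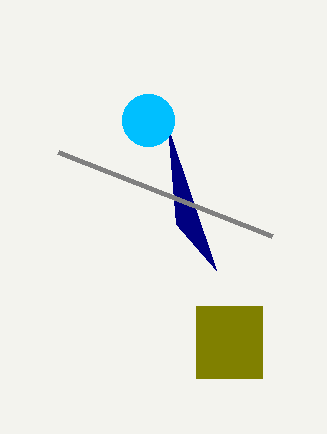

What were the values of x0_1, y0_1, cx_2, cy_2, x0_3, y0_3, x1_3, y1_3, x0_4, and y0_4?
x0_1 = 216, y0_1 = 270, cx_2 = 148, cy_2 = 120, x0_3 = 196, y0_3 = 306, x1_3 = 262, y1_3 = 378, x0_4 = 58, y0_4 = 152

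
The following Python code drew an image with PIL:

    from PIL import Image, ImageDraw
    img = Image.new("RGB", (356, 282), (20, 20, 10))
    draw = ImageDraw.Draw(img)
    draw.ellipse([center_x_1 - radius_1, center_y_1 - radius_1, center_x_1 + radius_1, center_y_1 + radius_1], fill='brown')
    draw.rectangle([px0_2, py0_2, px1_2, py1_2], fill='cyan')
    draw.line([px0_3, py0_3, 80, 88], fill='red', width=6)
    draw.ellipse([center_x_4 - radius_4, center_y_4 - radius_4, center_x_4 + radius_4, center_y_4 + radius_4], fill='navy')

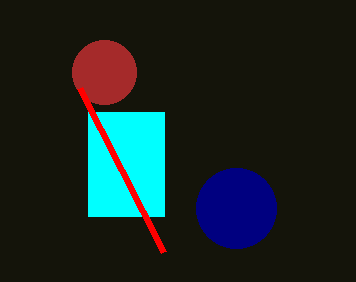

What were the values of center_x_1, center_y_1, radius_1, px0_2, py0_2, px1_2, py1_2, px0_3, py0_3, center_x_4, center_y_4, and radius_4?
center_x_1 = 104; center_y_1 = 72; radius_1 = 32; px0_2 = 88; py0_2 = 112; px1_2 = 164; py1_2 = 216; px0_3 = 164; py0_3 = 252; center_x_4 = 236; center_y_4 = 208; radius_4 = 40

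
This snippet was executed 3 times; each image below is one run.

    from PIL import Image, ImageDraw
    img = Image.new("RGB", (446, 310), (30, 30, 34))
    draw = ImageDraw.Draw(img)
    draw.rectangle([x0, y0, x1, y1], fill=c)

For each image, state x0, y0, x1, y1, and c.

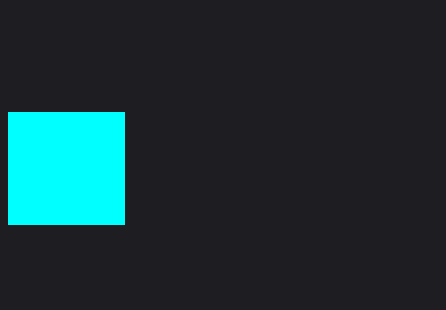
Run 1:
x0 = 8; y0 = 112; x1 = 124; y1 = 224; c = 'cyan'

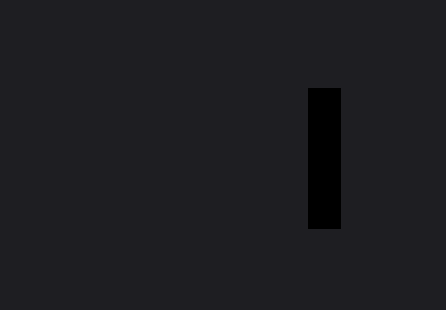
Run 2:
x0 = 308, y0 = 88, x1 = 340, y1 = 228, c = 'black'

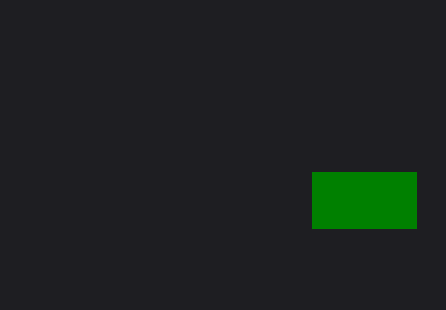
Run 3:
x0 = 312, y0 = 172, x1 = 416, y1 = 228, c = 'green'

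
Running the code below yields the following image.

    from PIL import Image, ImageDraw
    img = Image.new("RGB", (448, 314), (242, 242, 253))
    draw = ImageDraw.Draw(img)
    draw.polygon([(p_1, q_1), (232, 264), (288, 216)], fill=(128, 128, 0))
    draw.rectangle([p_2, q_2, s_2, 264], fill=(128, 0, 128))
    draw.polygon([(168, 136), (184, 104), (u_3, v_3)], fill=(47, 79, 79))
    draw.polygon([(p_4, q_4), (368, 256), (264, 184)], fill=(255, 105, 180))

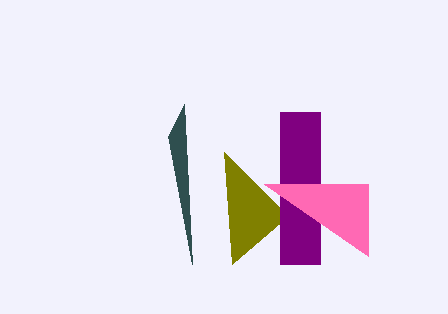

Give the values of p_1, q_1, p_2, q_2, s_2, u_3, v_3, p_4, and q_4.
p_1 = 224
q_1 = 152
p_2 = 280
q_2 = 112
s_2 = 320
u_3 = 192
v_3 = 264
p_4 = 368
q_4 = 184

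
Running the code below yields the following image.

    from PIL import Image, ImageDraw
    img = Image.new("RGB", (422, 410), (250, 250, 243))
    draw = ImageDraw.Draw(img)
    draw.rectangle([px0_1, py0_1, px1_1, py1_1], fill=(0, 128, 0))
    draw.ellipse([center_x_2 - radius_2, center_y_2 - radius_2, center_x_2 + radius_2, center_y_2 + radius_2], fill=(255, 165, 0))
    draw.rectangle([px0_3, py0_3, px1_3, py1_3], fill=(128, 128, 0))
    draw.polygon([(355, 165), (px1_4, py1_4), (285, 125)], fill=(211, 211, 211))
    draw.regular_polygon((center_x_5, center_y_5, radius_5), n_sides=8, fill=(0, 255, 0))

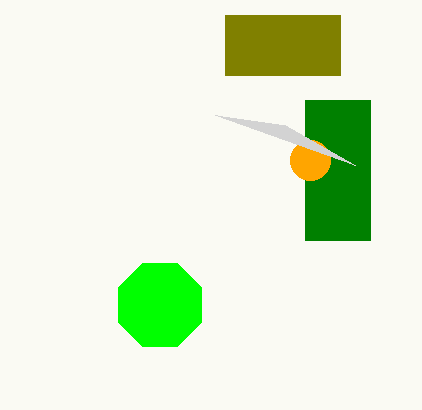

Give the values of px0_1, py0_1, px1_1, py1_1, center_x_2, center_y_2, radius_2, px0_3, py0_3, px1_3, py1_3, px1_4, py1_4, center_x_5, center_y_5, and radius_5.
px0_1 = 305, py0_1 = 100, px1_1 = 370, py1_1 = 240, center_x_2 = 310, center_y_2 = 160, radius_2 = 20, px0_3 = 225, py0_3 = 15, px1_3 = 340, py1_3 = 75, px1_4 = 215, py1_4 = 115, center_x_5 = 160, center_y_5 = 305, radius_5 = 45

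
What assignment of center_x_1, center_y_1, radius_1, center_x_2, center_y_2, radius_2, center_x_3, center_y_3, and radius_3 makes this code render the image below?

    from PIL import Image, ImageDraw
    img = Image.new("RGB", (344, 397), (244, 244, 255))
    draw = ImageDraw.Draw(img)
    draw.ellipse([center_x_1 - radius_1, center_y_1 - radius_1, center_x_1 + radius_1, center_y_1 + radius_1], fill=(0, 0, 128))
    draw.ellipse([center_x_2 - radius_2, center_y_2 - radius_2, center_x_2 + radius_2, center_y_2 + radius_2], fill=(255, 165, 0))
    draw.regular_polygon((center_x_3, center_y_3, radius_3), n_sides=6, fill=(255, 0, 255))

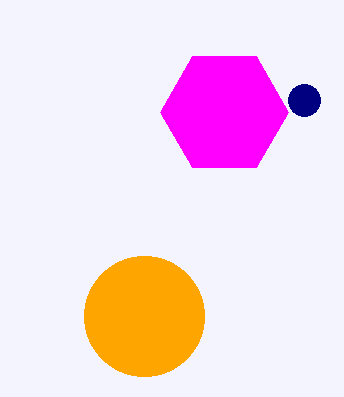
center_x_1 = 304, center_y_1 = 100, radius_1 = 16, center_x_2 = 144, center_y_2 = 316, radius_2 = 60, center_x_3 = 224, center_y_3 = 112, radius_3 = 64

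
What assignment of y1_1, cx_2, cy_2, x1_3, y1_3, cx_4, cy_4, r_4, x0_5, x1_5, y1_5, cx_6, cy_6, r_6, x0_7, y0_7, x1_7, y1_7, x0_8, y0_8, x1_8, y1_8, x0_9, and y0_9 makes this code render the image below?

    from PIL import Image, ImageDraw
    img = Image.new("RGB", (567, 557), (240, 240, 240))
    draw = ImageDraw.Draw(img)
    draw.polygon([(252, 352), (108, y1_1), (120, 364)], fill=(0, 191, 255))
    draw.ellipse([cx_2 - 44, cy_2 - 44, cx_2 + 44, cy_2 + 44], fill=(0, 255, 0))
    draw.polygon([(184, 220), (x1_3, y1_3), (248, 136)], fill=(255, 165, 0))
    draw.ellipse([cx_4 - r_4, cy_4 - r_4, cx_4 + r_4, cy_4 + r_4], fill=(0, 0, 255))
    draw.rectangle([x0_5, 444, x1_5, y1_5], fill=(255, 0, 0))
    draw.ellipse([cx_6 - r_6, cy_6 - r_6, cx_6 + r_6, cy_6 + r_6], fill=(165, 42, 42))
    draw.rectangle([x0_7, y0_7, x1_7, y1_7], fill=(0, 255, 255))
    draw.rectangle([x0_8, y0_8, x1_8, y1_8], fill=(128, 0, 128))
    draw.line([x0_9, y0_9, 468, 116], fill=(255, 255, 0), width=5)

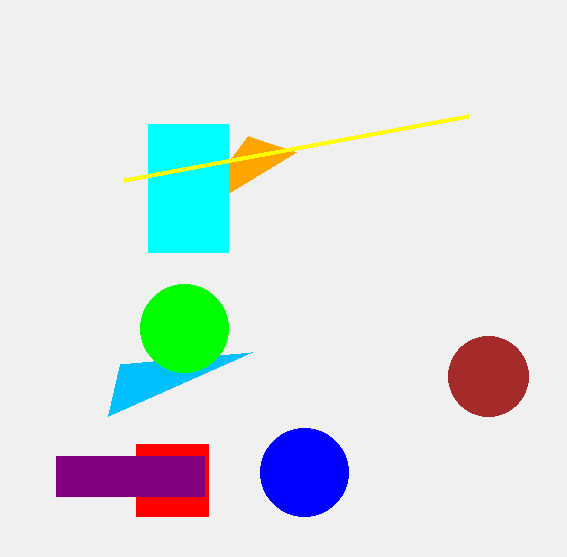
y1_1 = 416; cx_2 = 184; cy_2 = 328; x1_3 = 296; y1_3 = 152; cx_4 = 304; cy_4 = 472; r_4 = 44; x0_5 = 136; x1_5 = 208; y1_5 = 516; cx_6 = 488; cy_6 = 376; r_6 = 40; x0_7 = 148; y0_7 = 124; x1_7 = 228; y1_7 = 252; x0_8 = 56; y0_8 = 456; x1_8 = 204; y1_8 = 496; x0_9 = 124; y0_9 = 180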